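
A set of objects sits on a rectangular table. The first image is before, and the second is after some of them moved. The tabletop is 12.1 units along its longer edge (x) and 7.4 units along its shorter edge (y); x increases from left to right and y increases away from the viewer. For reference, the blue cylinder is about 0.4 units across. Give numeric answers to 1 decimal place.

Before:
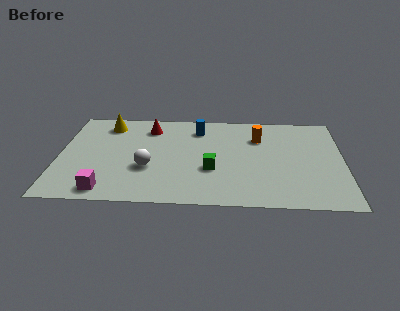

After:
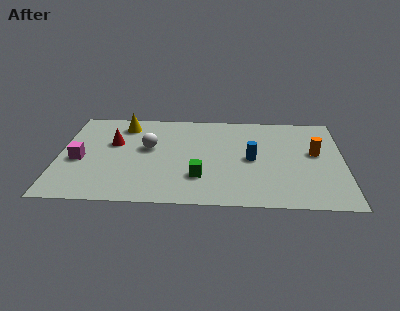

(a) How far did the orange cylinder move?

2.6

The orange cylinder was near (8.5, 5.3) before and (10.9, 4.2) after, so it travelled √(2.4² + 1.1²) ≈ 2.6 units.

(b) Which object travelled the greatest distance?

the blue cylinder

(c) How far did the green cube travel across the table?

0.8

The green cube moved from about (6.5, 2.7) to (6.0, 2.1), a distance of √(0.5² + 0.6²) ≈ 0.8.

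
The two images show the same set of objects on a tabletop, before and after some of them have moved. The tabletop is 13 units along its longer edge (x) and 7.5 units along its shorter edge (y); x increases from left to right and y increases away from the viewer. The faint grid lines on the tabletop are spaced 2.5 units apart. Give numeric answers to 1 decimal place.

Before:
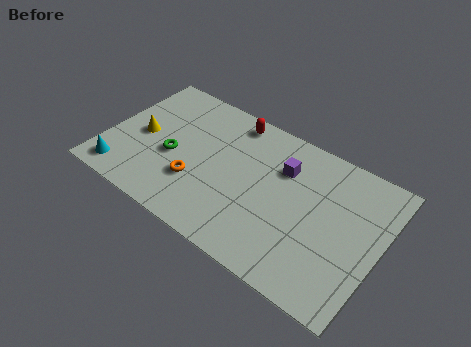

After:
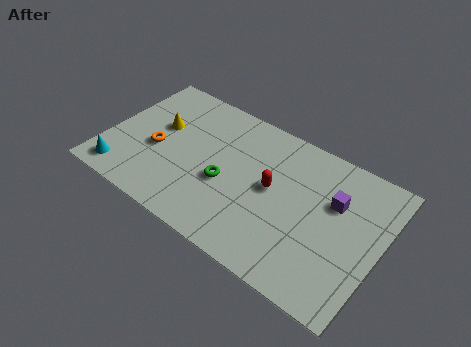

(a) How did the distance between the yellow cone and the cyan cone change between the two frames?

+1.1

The distance was about 2.5 in the first image and 3.6 in the second, so they moved 1.1 units further apart.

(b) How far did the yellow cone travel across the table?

1.1

From (1.6, 3.6) to (2.3, 4.5), the yellow cone covered √(0.7² + 0.9²) ≈ 1.1 units.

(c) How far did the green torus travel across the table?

2.6

The green torus was near (3.2, 3.2) before and (5.8, 3.1) after, so it travelled √(2.6² + 0.1²) ≈ 2.6 units.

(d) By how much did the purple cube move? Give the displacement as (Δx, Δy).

(2.5, -0.4)

The purple cube was at about (8.2, 5.3) and moved to about (10.7, 4.9).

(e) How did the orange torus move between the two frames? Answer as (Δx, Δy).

(-2.1, 0.8)

The orange torus started near (4.5, 2.4) and ended near (2.4, 3.2).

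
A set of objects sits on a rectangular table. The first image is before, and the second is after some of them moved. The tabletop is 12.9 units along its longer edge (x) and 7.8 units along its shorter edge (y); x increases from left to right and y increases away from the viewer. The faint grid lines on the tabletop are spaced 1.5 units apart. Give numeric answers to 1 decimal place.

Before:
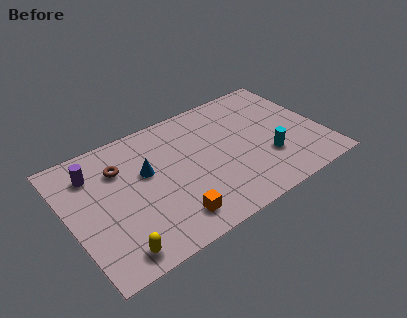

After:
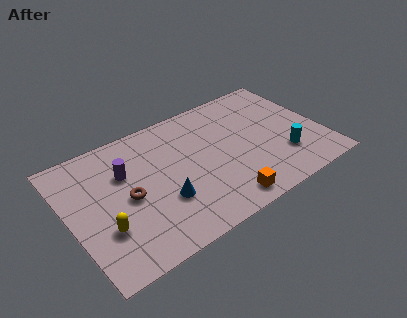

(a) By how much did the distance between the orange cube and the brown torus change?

+0.6

Before: roughly 4.6 units apart; after: 5.2. That's 0.6 units further apart.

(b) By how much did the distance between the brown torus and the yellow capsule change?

-2.9

The distance was about 4.7 in the first image and 1.8 in the second, so they moved 2.9 units closer together.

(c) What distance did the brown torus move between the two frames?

1.9

The brown torus moved from about (2.8, 5.6) to (2.9, 3.7), a distance of √(0.1² + 1.9²) ≈ 1.9.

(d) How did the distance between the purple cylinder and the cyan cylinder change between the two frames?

-0.8

They were about 9.1 units apart before and 8.3 after — 0.8 units closer together.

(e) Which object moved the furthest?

the orange cube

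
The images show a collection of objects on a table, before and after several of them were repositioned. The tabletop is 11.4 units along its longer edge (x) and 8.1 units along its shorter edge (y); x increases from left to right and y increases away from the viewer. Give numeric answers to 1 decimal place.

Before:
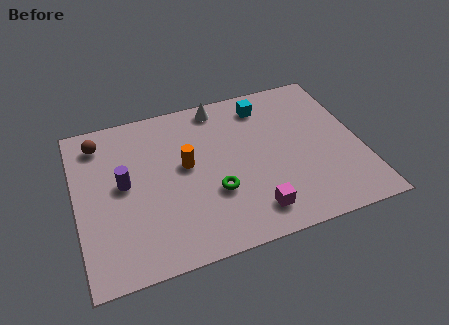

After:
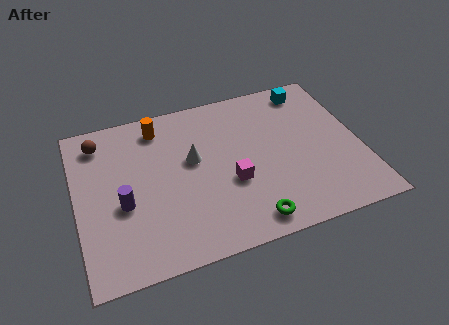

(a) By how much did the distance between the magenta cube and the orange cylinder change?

+0.6

The distance was about 3.9 in the first image and 4.5 in the second, so they moved 0.6 units further apart.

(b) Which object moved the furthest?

the white cone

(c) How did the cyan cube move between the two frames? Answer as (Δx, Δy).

(1.9, 0.3)

From the two frames, the cyan cube sits at roughly (7.8, 6.7) before and (9.7, 7.0) after.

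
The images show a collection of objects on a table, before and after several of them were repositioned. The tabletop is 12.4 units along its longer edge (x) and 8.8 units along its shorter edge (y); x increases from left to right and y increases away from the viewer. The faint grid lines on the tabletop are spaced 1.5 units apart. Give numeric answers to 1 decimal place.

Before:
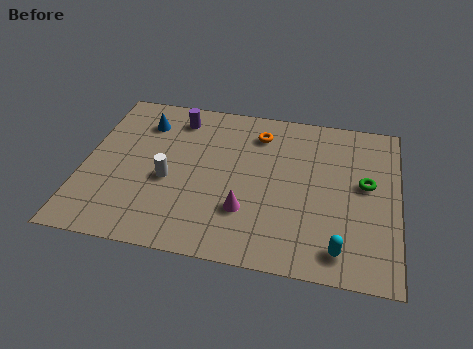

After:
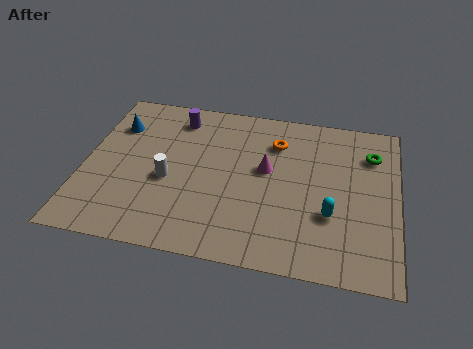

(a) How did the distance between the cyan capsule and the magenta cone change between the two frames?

-0.6

Before: roughly 3.9 units apart; after: 3.3. That's 0.6 units closer together.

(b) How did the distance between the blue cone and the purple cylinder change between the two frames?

+1.2

They were about 1.4 units apart before and 2.6 after — 1.2 units further apart.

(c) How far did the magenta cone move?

2.5

The magenta cone moved from about (6.5, 2.6) to (7.2, 5.0), a distance of √(0.7² + 2.4²) ≈ 2.5.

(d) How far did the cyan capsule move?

1.7

The cyan capsule was near (10.2, 1.3) before and (9.8, 3.0) after, so it travelled √(0.4² + 1.7²) ≈ 1.7 units.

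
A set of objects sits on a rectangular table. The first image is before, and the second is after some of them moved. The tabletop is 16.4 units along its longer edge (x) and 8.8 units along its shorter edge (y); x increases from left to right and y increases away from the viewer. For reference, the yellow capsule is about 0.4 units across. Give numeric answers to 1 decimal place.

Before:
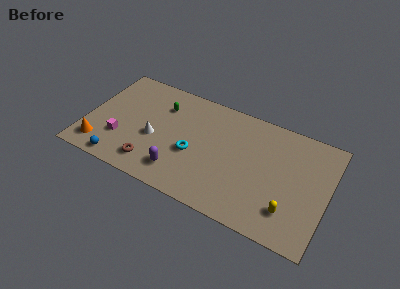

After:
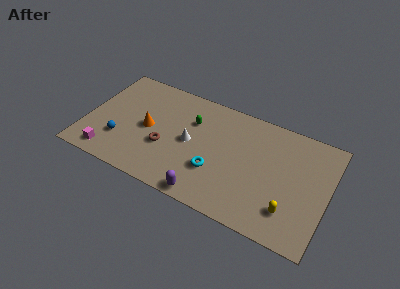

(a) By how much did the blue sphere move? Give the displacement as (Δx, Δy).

(-0.2, 1.7)

The blue sphere started near (2.7, 0.9) and ended near (2.5, 2.6).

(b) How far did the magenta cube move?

1.6

The magenta cube moved from about (2.5, 2.7) to (1.9, 1.2), a distance of √(0.6² + 1.5²) ≈ 1.6.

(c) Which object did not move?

the yellow capsule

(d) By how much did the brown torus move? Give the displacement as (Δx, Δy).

(0.7, 1.7)

From the two frames, the brown torus sits at roughly (4.8, 1.6) before and (5.5, 3.3) after.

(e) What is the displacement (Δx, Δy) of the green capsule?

(2.1, -0.4)

The green capsule was at about (4.9, 6.5) and moved to about (7.0, 6.1).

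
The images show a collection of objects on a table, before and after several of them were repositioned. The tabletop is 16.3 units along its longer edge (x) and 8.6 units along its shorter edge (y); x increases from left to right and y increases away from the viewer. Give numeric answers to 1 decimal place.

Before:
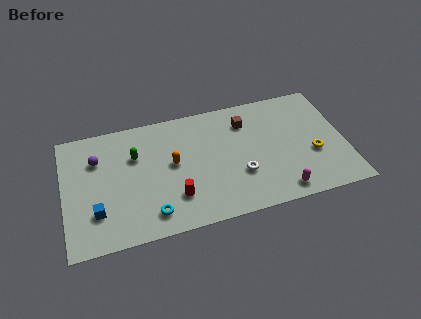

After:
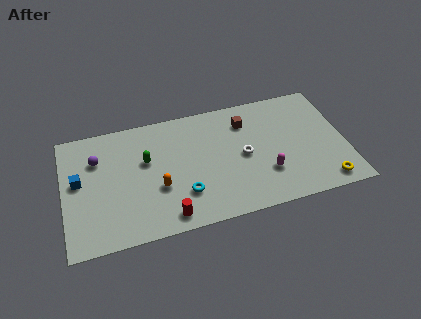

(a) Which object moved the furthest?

the blue cube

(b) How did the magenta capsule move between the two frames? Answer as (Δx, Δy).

(-0.7, 1.5)

The magenta capsule was at about (12.3, 1.1) and moved to about (11.6, 2.6).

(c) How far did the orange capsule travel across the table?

1.7

The orange capsule moved from about (6.3, 4.7) to (5.4, 3.2), a distance of √(0.9² + 1.5²) ≈ 1.7.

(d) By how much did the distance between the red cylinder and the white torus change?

+1.7

They were about 3.8 units apart before and 5.5 after — 1.7 units further apart.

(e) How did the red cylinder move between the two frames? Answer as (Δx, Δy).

(-0.5, -1.2)

The red cylinder was at about (6.3, 2.3) and moved to about (5.8, 1.1).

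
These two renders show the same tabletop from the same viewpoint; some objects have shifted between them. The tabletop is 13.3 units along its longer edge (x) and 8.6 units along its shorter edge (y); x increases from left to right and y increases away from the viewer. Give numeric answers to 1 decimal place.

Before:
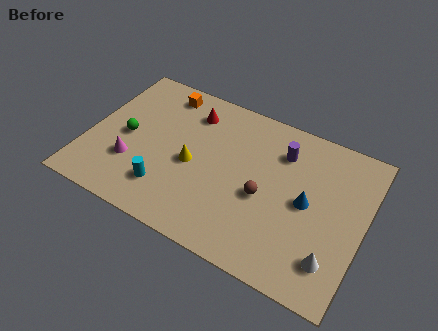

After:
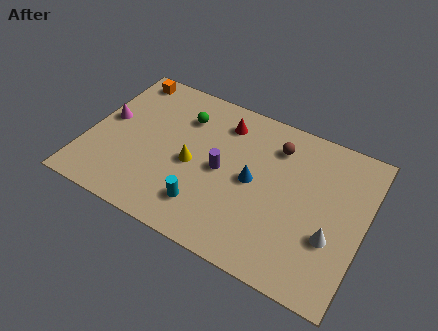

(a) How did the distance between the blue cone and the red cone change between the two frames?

-3.3

Before: roughly 6.5 units apart; after: 3.2. That's 3.3 units closer together.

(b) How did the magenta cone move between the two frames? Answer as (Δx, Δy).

(-1.5, 2.0)

The magenta cone started near (2.3, 2.7) and ended near (0.8, 4.7).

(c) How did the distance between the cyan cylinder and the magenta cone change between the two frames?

+4.0

They were about 1.9 units apart before and 5.9 after — 4.0 units further apart.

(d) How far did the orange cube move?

1.9

From (3.1, 7.4) to (1.2, 7.6), the orange cube covered √(1.9² + 0.2²) ≈ 1.9 units.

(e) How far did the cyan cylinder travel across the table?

1.9

The cyan cylinder moved from about (4.1, 2.0) to (6.0, 1.9), a distance of √(1.9² + 0.1²) ≈ 1.9.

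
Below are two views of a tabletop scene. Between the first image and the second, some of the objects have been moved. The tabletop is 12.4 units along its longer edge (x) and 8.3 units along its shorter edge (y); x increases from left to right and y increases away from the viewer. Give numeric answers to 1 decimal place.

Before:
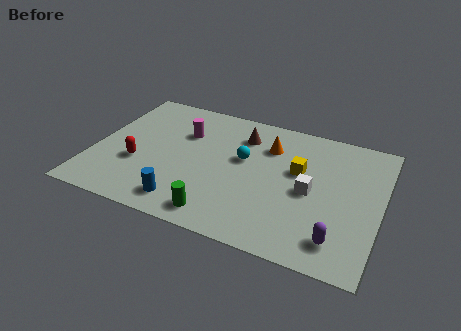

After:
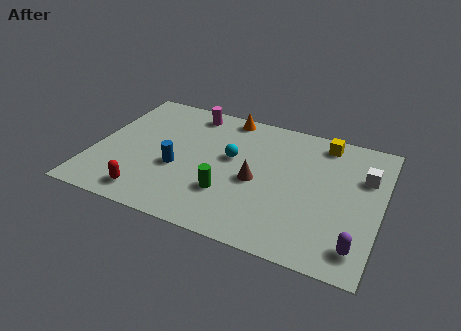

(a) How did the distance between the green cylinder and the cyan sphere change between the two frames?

-1.5

The distance was about 3.8 in the first image and 2.3 in the second, so they moved 1.5 units closer together.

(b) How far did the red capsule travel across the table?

1.9

From (2.0, 3.0) to (2.7, 1.2), the red capsule covered √(0.7² + 1.8²) ≈ 1.9 units.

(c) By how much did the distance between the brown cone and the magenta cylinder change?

+2.2

They were about 2.6 units apart before and 4.8 after — 2.2 units further apart.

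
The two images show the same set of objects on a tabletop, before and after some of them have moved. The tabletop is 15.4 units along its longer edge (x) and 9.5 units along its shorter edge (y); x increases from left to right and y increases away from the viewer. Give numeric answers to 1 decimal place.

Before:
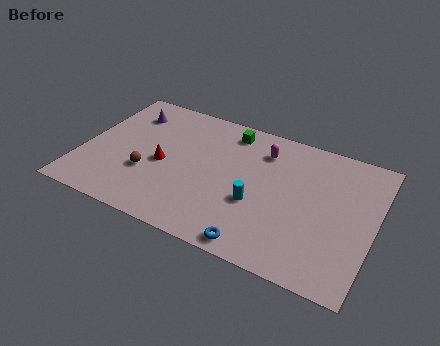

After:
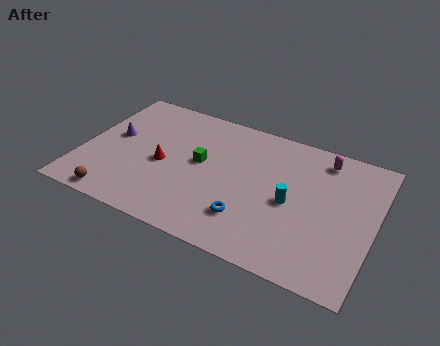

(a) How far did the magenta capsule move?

3.2

From (9.3, 7.4) to (12.4, 8.1), the magenta capsule covered √(3.1² + 0.7²) ≈ 3.2 units.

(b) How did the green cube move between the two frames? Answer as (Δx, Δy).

(-1.2, -2.9)

The green cube was at about (7.4, 8.1) and moved to about (6.2, 5.2).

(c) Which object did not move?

the red cone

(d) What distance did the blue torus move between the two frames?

1.7

The blue torus moved from about (9.8, 0.9) to (9.1, 2.4), a distance of √(0.7² + 1.5²) ≈ 1.7.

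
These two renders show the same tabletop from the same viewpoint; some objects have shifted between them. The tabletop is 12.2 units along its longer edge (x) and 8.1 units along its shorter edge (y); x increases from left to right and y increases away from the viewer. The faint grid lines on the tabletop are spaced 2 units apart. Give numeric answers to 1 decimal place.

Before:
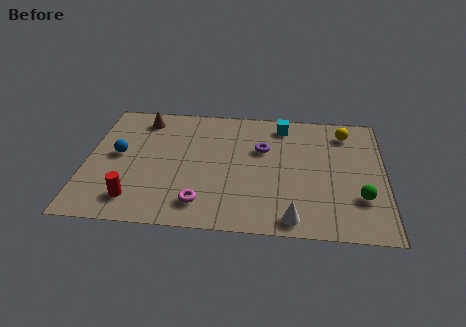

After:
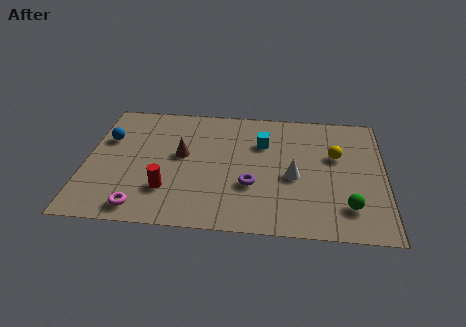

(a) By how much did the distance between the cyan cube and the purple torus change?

+0.9

They were about 1.9 units apart before and 2.8 after — 0.9 units further apart.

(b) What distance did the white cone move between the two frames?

2.6

The white cone was near (8.5, 0.9) before and (8.5, 3.5) after, so it travelled √(0.0² + 2.6²) ≈ 2.6 units.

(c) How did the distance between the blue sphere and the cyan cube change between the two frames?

-0.8

They were about 7.2 units apart before and 6.4 after — 0.8 units closer together.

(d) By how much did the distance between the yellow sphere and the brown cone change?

-2.1

The distance was about 8.4 in the first image and 6.3 in the second, so they moved 2.1 units closer together.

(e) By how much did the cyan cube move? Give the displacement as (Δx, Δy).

(-0.8, -1.3)

From the two frames, the cyan cube sits at roughly (8.0, 6.9) before and (7.2, 5.6) after.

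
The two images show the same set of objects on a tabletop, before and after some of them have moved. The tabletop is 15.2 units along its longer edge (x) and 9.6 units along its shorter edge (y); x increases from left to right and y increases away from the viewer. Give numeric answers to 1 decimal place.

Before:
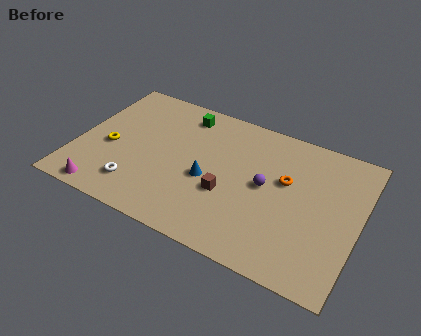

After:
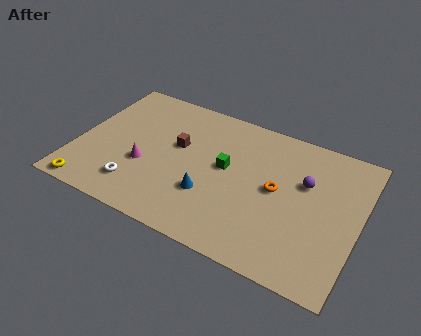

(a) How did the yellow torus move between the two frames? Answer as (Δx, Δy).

(-0.6, -3.3)

The yellow torus started near (1.8, 4.1) and ended near (1.2, 0.8).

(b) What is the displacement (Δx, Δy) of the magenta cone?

(1.8, 2.7)

The magenta cone started near (2.0, 0.9) and ended near (3.8, 3.6).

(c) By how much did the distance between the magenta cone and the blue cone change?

-2.5

They were about 6.1 units apart before and 3.6 after — 2.5 units closer together.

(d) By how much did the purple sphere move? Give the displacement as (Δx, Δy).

(2.0, 1.1)

From the two frames, the purple sphere sits at roughly (10.2, 5.0) before and (12.2, 6.1) after.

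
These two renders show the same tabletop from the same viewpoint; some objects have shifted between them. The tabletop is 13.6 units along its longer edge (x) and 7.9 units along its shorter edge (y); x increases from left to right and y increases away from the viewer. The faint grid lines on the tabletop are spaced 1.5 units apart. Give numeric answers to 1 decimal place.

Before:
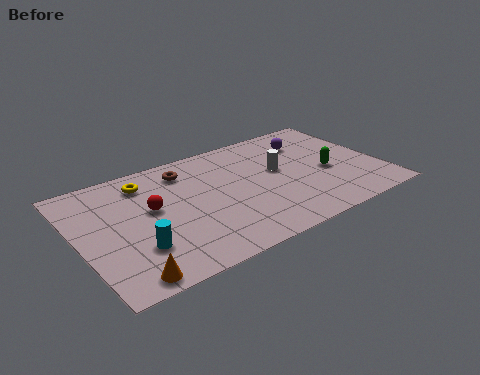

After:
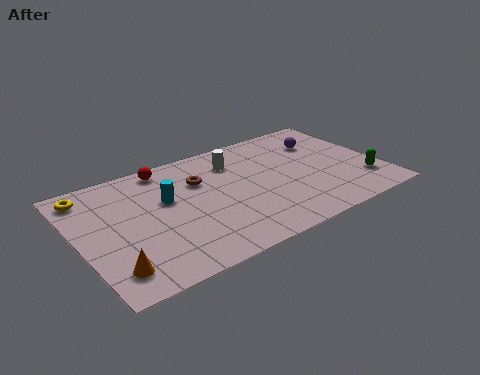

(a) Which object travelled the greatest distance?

the cyan cylinder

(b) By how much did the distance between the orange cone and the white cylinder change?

-0.7

They were about 8.4 units apart before and 7.7 after — 0.7 units closer together.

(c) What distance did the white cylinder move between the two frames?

2.3

The white cylinder moved from about (9.1, 4.5) to (7.3, 6.0), a distance of √(1.8² + 1.5²) ≈ 2.3.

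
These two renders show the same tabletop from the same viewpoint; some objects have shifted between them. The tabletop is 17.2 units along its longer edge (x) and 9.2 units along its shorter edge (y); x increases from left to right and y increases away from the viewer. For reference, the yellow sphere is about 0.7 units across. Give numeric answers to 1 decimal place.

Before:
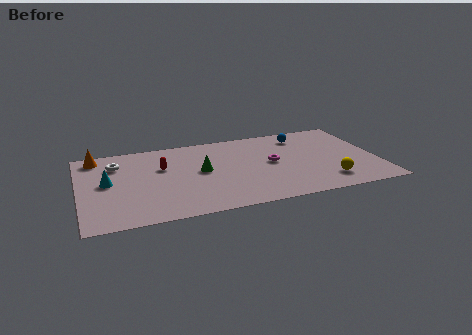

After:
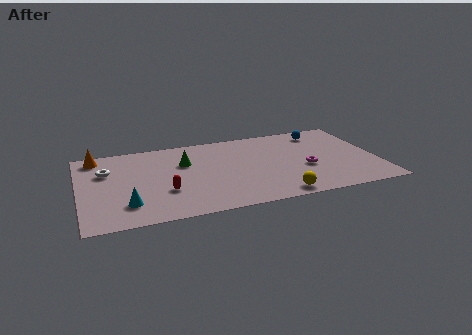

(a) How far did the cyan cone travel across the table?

2.9

The cyan cone moved from about (1.6, 4.9) to (2.6, 2.2), a distance of √(1.0² + 2.7²) ≈ 2.9.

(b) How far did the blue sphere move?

1.2

From (13.1, 7.5) to (14.3, 7.7), the blue sphere covered √(1.2² + 0.2²) ≈ 1.2 units.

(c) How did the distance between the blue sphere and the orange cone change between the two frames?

+1.2

Before: roughly 12.0 units apart; after: 13.2. That's 1.2 units further apart.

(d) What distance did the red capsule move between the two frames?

2.8

The red capsule was near (4.8, 5.9) before and (4.8, 3.1) after, so it travelled √(0.0² + 2.8²) ≈ 2.8 units.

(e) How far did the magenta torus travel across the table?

2.2

The magenta torus was near (11.1, 4.8) before and (13.0, 3.7) after, so it travelled √(1.9² + 1.1²) ≈ 2.2 units.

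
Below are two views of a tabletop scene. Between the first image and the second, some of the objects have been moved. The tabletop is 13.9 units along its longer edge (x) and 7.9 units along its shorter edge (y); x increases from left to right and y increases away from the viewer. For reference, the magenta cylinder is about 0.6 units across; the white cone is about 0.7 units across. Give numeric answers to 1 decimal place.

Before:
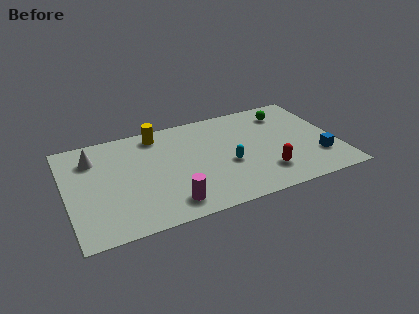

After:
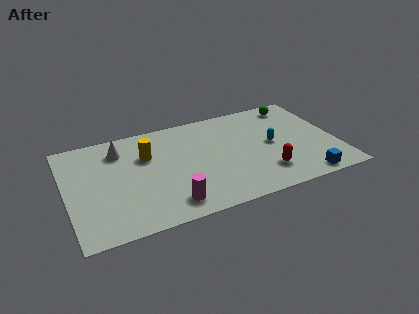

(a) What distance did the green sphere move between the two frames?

0.8

The green sphere moved from about (11.6, 6.3) to (12.2, 6.8), a distance of √(0.6² + 0.5²) ≈ 0.8.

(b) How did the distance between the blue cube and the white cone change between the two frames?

-1.4

Before: roughly 11.9 units apart; after: 10.5. That's 1.4 units closer together.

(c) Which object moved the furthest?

the cyan capsule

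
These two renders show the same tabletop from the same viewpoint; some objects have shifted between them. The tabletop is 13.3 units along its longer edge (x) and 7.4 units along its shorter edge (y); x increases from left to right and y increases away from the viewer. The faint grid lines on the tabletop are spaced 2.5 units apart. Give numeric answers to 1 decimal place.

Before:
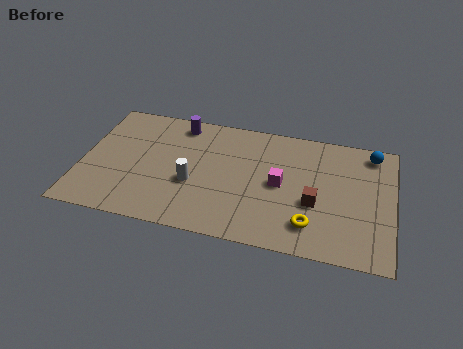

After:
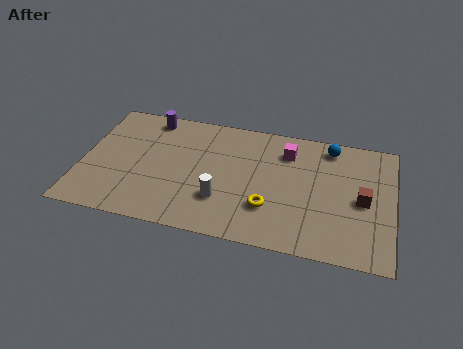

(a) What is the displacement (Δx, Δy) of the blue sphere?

(-1.8, 0.0)

The blue sphere started near (12.3, 6.4) and ended near (10.5, 6.4).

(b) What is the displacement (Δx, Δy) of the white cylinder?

(1.3, -0.7)

The white cylinder was at about (4.8, 2.9) and moved to about (6.1, 2.2).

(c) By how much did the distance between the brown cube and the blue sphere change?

-0.9

Before: roughly 4.2 units apart; after: 3.3. That's 0.9 units closer together.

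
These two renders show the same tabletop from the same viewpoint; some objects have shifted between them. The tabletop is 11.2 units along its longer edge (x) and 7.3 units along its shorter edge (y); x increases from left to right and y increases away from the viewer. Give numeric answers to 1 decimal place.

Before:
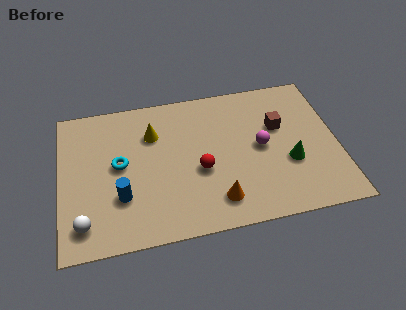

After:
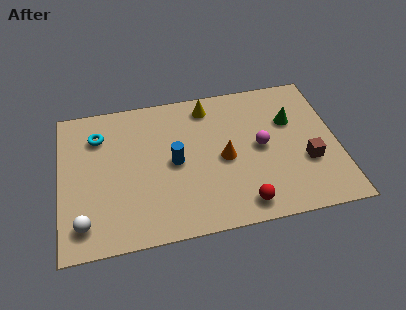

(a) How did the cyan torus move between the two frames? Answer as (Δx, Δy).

(-0.8, 1.6)

The cyan torus started near (2.4, 3.9) and ended near (1.6, 5.5).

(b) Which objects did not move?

the white sphere and the magenta sphere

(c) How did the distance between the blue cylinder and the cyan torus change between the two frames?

+2.0

The distance was about 1.6 in the first image and 3.6 in the second, so they moved 2.0 units further apart.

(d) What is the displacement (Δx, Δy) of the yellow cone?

(2.3, 1.0)

The yellow cone started near (3.8, 5.2) and ended near (6.1, 6.2).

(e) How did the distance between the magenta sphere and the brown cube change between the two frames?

+0.9

They were about 1.2 units apart before and 2.1 after — 0.9 units further apart.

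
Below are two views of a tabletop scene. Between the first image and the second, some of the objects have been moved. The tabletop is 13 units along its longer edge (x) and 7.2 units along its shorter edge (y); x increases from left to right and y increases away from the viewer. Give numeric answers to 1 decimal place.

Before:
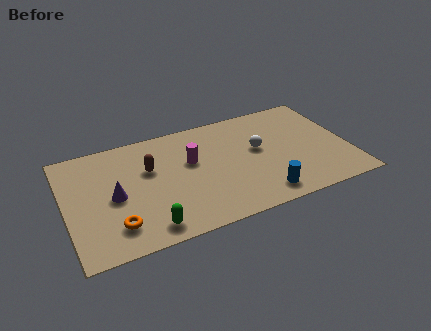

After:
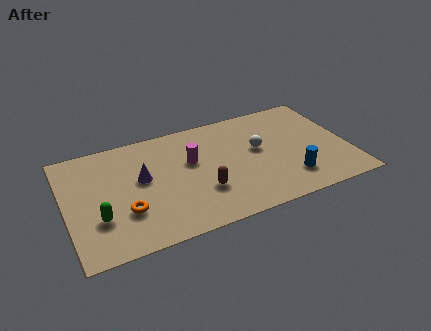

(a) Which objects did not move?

the magenta cylinder and the white sphere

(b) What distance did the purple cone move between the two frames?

1.5

From (2.2, 3.4) to (3.5, 4.1), the purple cone covered √(1.3² + 0.7²) ≈ 1.5 units.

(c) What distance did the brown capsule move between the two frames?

3.2

The brown capsule was near (3.9, 4.6) before and (6.1, 2.3) after, so it travelled √(2.2² + 2.3²) ≈ 3.2 units.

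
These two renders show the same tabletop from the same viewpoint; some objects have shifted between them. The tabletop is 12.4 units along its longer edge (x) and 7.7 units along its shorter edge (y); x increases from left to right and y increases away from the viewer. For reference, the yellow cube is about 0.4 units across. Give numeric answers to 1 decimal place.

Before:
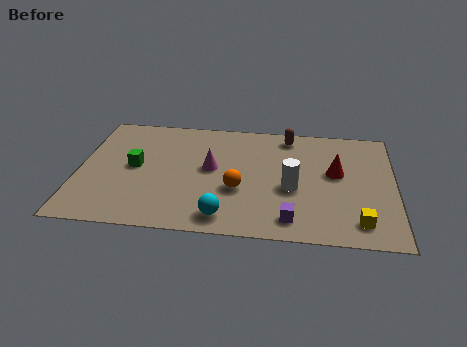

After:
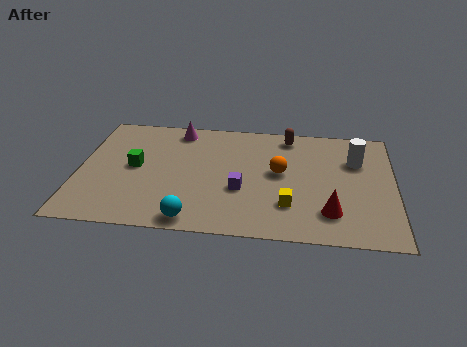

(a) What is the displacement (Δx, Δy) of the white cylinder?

(2.5, 2.1)

From the two frames, the white cylinder sits at roughly (8.4, 3.2) before and (10.9, 5.3) after.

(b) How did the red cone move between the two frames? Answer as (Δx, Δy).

(-0.2, -2.6)

From the two frames, the red cone sits at roughly (10.1, 4.4) before and (9.9, 1.8) after.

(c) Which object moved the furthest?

the white cylinder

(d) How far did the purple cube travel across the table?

2.6

The purple cube was near (8.4, 1.2) before and (6.4, 2.9) after, so it travelled √(2.0² + 1.7²) ≈ 2.6 units.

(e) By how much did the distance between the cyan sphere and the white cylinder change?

+4.4

Before: roughly 3.3 units apart; after: 7.7. That's 4.4 units further apart.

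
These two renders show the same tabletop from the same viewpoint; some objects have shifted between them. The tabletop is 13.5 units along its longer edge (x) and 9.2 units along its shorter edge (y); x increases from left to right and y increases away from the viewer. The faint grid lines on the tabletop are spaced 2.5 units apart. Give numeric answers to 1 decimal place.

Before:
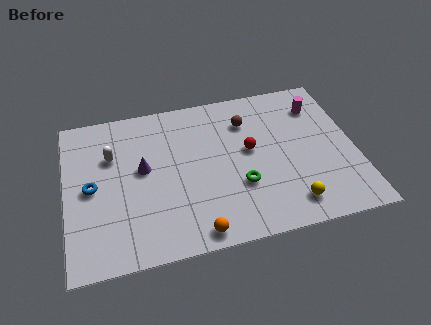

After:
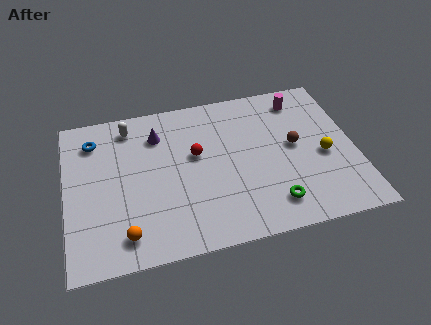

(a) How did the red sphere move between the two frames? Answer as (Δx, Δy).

(-2.5, 0.3)

The red sphere started near (8.6, 5.1) and ended near (6.1, 5.4).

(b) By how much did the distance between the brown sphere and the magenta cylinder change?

-0.6

They were about 3.4 units apart before and 2.8 after — 0.6 units closer together.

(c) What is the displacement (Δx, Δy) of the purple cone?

(0.8, 1.9)

The purple cone was at about (3.6, 5.1) and moved to about (4.4, 7.0).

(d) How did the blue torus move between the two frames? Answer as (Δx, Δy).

(0.2, 2.8)

From the two frames, the blue torus sits at roughly (1.2, 4.5) before and (1.4, 7.3) after.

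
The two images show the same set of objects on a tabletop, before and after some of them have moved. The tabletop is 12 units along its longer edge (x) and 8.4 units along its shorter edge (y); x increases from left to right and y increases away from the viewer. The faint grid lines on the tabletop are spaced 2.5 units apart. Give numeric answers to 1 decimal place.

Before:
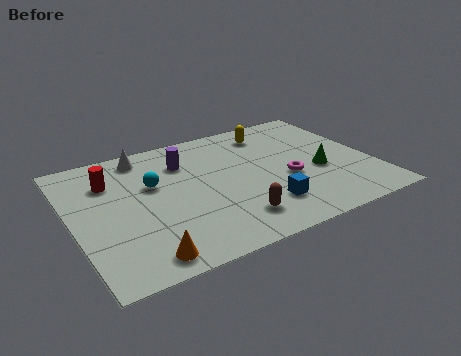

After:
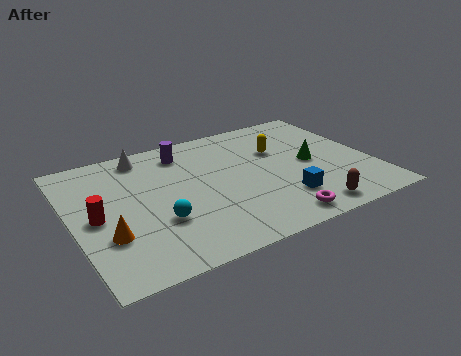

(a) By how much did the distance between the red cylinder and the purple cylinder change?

+1.9

The distance was about 3.0 in the first image and 4.9 in the second, so they moved 1.9 units further apart.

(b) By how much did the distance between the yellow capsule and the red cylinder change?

+1.0

Before: roughly 6.7 units apart; after: 7.7. That's 1.0 units further apart.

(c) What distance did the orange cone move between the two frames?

2.0

The orange cone moved from about (2.3, 1.0) to (1.2, 2.7), a distance of √(1.1² + 1.7²) ≈ 2.0.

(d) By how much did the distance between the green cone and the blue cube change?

-0.4

They were about 2.9 units apart before and 2.5 after — 0.4 units closer together.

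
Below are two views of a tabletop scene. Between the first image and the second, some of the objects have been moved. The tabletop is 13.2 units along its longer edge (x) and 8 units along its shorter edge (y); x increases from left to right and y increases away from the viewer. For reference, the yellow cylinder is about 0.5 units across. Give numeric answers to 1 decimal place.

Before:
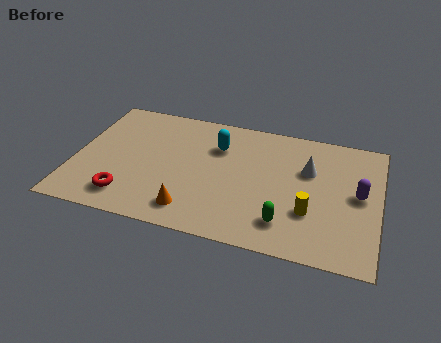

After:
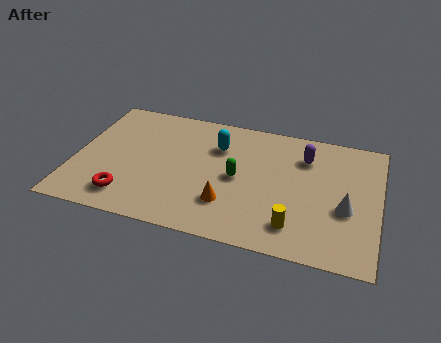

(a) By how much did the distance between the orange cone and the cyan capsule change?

-0.8

Before: roughly 4.4 units apart; after: 3.6. That's 0.8 units closer together.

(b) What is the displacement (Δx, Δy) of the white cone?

(1.7, -2.0)

From the two frames, the white cone sits at roughly (10.1, 5.2) before and (11.8, 3.2) after.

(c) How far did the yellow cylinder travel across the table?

1.2

The yellow cylinder was near (10.3, 2.6) before and (9.7, 1.6) after, so it travelled √(0.6² + 1.0²) ≈ 1.2 units.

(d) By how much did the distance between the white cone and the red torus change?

+1.0

They were about 8.5 units apart before and 9.5 after — 1.0 units further apart.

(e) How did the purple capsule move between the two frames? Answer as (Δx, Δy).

(-2.4, 1.8)

The purple capsule started near (12.3, 4.2) and ended near (9.9, 6.0).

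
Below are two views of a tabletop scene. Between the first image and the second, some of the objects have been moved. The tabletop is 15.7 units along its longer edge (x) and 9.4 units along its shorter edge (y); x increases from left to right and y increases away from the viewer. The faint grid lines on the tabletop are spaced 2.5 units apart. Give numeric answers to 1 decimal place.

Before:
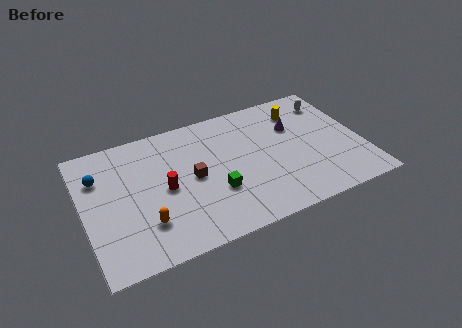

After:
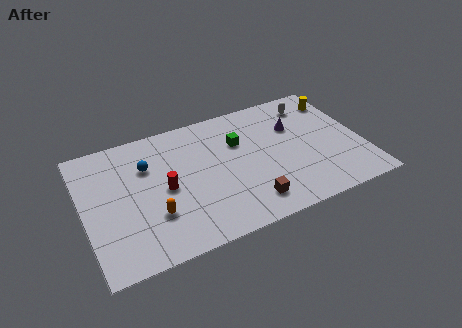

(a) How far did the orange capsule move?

0.6

The orange capsule was near (3.2, 2.5) before and (3.7, 2.9) after, so it travelled √(0.5² + 0.4²) ≈ 0.6 units.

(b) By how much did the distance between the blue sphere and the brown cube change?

+1.6

Before: roughly 5.5 units apart; after: 7.1. That's 1.6 units further apart.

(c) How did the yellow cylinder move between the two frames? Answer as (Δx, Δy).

(2.2, 0.1)

The yellow cylinder started near (12.6, 7.4) and ended near (14.8, 7.5).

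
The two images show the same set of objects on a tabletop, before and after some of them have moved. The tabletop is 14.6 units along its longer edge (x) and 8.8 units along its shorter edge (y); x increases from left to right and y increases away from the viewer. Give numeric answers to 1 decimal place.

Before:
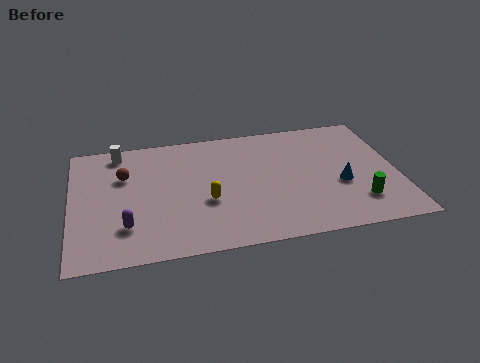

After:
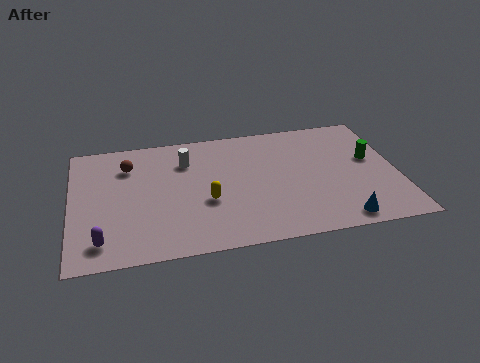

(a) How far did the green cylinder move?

3.1

From (12.7, 2.1) to (13.5, 5.1), the green cylinder covered √(0.8² + 3.0²) ≈ 3.1 units.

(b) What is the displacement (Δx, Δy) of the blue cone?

(-0.2, -2.5)

The blue cone started near (12.0, 3.5) and ended near (11.8, 1.0).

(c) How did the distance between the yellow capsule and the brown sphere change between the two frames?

+0.3

The distance was about 4.4 in the first image and 4.7 in the second, so they moved 0.3 units further apart.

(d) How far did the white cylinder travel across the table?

3.2

From (2.2, 7.7) to (5.2, 6.5), the white cylinder covered √(3.0² + 1.2²) ≈ 3.2 units.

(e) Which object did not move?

the yellow capsule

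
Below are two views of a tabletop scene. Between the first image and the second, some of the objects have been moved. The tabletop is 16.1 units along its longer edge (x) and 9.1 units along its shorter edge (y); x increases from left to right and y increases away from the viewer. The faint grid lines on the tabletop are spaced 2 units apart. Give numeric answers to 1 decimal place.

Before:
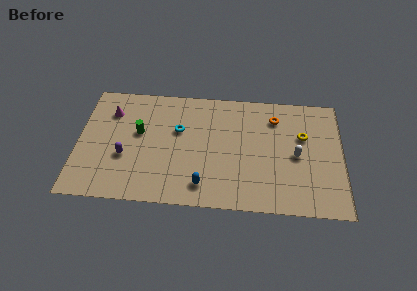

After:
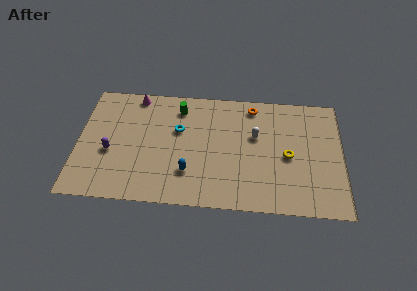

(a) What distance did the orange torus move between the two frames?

1.6

From (12.0, 7.1) to (10.6, 7.9), the orange torus covered √(1.4² + 0.8²) ≈ 1.6 units.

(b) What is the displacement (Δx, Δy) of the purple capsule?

(-0.9, 0.3)

The purple capsule was at about (2.9, 3.4) and moved to about (2.0, 3.7).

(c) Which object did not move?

the cyan torus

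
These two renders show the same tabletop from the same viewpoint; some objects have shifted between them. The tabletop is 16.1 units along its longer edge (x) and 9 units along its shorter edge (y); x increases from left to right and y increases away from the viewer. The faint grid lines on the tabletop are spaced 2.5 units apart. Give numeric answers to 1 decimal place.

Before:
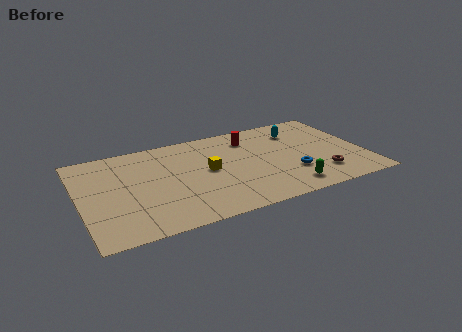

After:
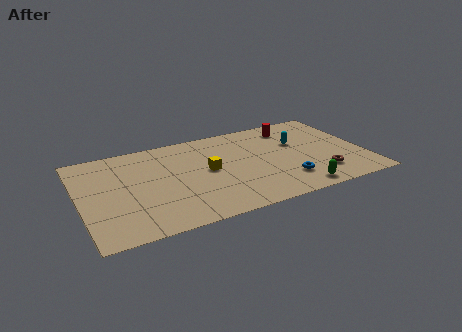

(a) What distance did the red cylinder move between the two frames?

2.5

The red cylinder moved from about (9.9, 7.1) to (12.4, 7.4), a distance of √(2.5² + 0.3²) ≈ 2.5.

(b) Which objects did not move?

the yellow cube and the brown torus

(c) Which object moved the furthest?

the red cylinder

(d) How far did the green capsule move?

0.6

The green capsule was near (11.4, 1.4) before and (11.9, 1.0) after, so it travelled √(0.5² + 0.4²) ≈ 0.6 units.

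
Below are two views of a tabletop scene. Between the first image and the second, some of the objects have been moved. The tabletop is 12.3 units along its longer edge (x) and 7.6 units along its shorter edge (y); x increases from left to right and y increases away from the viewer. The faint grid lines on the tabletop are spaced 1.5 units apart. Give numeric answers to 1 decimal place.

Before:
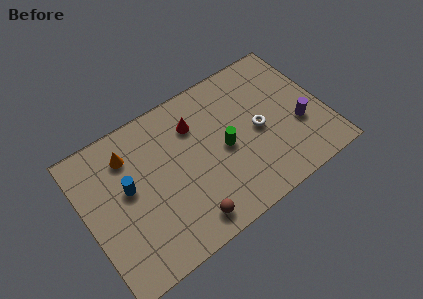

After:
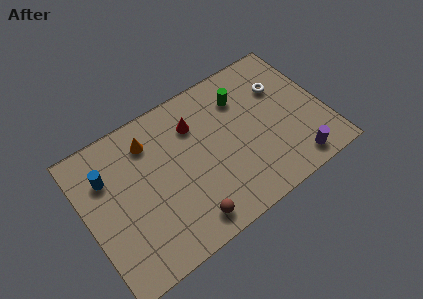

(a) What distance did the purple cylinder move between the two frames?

1.9

The purple cylinder was near (10.9, 2.8) before and (10.3, 1.0) after, so it travelled √(0.6² + 1.8²) ≈ 1.9 units.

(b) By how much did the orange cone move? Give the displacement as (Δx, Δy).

(1.1, 0.1)

The orange cone started near (2.5, 5.9) and ended near (3.6, 6.0).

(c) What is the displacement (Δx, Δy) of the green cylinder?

(1.3, 2.1)

The green cylinder was at about (7.1, 3.6) and moved to about (8.4, 5.7).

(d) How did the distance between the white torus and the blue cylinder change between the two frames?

+2.4

They were about 6.7 units apart before and 9.1 after — 2.4 units further apart.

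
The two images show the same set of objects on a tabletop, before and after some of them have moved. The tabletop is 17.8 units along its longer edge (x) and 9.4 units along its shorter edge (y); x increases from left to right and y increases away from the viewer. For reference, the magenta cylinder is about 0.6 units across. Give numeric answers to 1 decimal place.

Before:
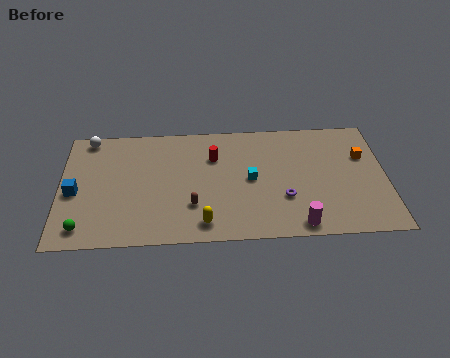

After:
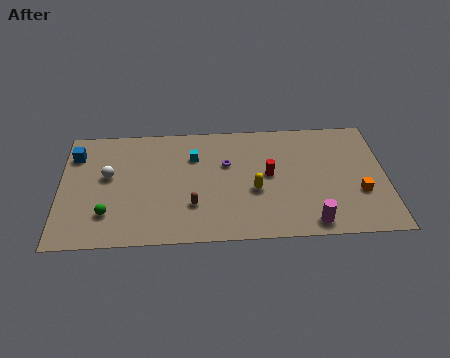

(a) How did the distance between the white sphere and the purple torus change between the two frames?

-5.5

Before: roughly 12.0 units apart; after: 6.5. That's 5.5 units closer together.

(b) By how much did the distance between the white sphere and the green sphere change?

-4.1

The distance was about 7.1 in the first image and 3.0 in the second, so they moved 4.1 units closer together.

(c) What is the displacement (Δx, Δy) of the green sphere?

(1.3, 1.0)

The green sphere was at about (1.3, 1.4) and moved to about (2.6, 2.4).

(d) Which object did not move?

the brown capsule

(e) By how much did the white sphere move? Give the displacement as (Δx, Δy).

(1.1, -3.1)

From the two frames, the white sphere sits at roughly (1.5, 8.5) before and (2.6, 5.4) after.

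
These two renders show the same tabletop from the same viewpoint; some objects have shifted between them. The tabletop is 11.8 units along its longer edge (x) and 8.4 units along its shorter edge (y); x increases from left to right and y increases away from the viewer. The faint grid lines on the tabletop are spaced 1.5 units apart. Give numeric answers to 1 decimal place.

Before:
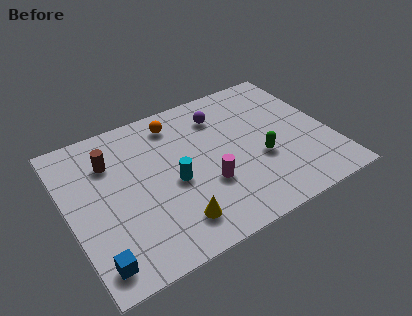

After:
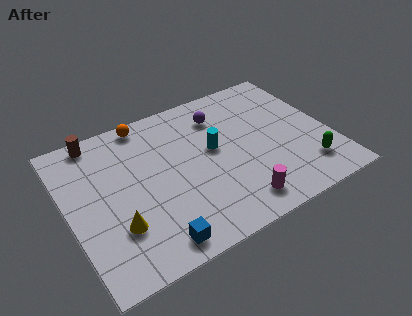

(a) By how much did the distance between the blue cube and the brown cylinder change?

+1.7

The distance was about 5.1 in the first image and 6.8 in the second, so they moved 1.7 units further apart.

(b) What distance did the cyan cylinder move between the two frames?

2.2

From (4.6, 3.7) to (6.6, 4.7), the cyan cylinder covered √(2.0² + 1.0²) ≈ 2.2 units.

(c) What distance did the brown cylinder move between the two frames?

1.6

From (2.1, 6.1) to (1.7, 7.6), the brown cylinder covered √(0.4² + 1.5²) ≈ 1.6 units.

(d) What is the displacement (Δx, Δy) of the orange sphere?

(-1.3, 0.6)

From the two frames, the orange sphere sits at roughly (5.2, 7.0) before and (3.9, 7.6) after.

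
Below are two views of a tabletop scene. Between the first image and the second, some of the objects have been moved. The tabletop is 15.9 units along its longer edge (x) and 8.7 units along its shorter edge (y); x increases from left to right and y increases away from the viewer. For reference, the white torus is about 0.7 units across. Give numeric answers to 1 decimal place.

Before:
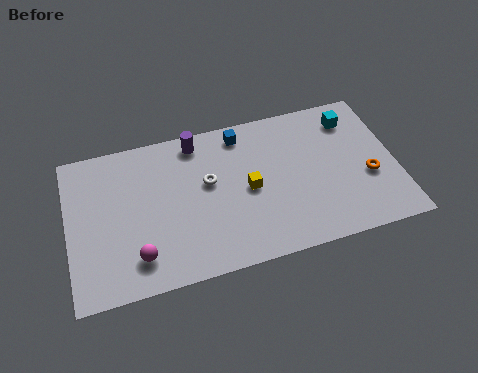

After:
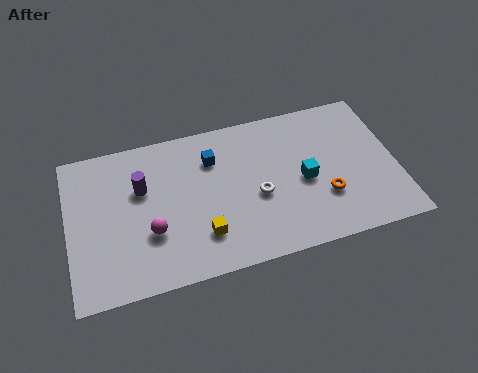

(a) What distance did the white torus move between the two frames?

2.7

The white torus was near (6.8, 5.1) before and (9.1, 3.7) after, so it travelled √(2.3² + 1.4²) ≈ 2.7 units.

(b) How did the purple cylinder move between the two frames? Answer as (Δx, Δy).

(-2.8, -2.0)

The purple cylinder started near (6.4, 7.6) and ended near (3.6, 5.6).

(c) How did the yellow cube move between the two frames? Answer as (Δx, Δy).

(-2.4, -2.0)

The yellow cube started near (8.7, 4.2) and ended near (6.3, 2.2).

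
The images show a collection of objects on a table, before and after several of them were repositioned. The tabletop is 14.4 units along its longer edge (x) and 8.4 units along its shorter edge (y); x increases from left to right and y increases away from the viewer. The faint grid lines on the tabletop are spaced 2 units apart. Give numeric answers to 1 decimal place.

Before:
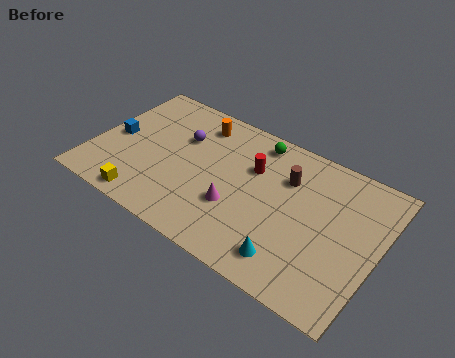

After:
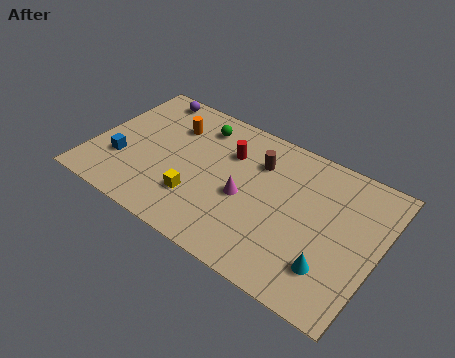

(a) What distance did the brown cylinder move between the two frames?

1.5

From (9.6, 5.9) to (8.1, 6.1), the brown cylinder covered √(1.5² + 0.2²) ≈ 1.5 units.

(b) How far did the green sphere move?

2.9

From (7.8, 7.3) to (4.9, 6.8), the green sphere covered √(2.9² + 0.5²) ≈ 2.9 units.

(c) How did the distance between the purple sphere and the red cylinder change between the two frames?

+1.2

Before: roughly 3.7 units apart; after: 4.9. That's 1.2 units further apart.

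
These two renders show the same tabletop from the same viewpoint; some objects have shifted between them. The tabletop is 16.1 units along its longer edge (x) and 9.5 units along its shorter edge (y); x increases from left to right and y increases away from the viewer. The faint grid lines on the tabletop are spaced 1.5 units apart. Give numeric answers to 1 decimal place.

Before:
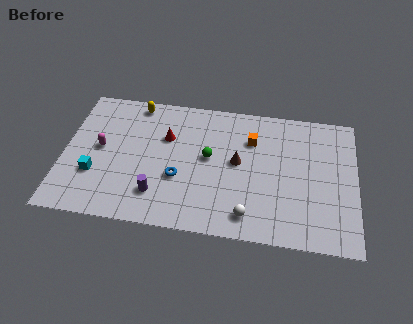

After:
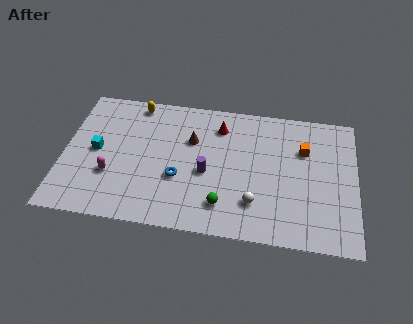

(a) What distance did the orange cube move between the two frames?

2.9

The orange cube moved from about (10.3, 6.8) to (13.2, 6.5), a distance of √(2.9² + 0.3²) ≈ 2.9.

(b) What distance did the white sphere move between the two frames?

0.9

The white sphere moved from about (10.3, 1.5) to (10.6, 2.4), a distance of √(0.3² + 0.9²) ≈ 0.9.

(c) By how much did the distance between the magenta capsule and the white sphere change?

-1.1

They were about 9.0 units apart before and 7.9 after — 1.1 units closer together.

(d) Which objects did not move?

the blue torus and the yellow capsule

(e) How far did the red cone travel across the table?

3.1

The red cone moved from about (5.6, 6.3) to (8.5, 7.5), a distance of √(2.9² + 1.2²) ≈ 3.1.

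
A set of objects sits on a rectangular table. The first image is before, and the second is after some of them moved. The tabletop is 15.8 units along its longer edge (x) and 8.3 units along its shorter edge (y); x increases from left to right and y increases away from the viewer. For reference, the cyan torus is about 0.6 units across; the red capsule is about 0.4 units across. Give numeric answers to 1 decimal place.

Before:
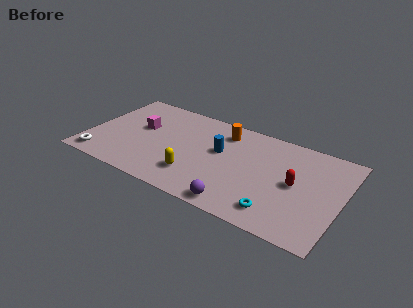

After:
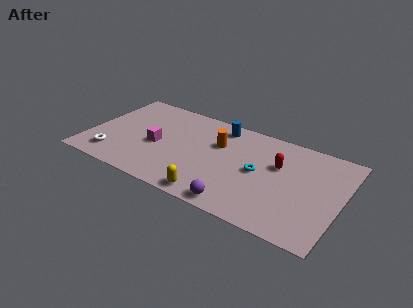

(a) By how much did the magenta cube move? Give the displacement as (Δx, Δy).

(1.2, -1.2)

From the two frames, the magenta cube sits at roughly (3.1, 4.9) before and (4.3, 3.7) after.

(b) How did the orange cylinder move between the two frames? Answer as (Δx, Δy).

(-0.2, -1.2)

The orange cylinder started near (8.2, 6.7) and ended near (8.0, 5.5).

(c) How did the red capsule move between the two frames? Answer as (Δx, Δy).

(-1.2, 1.1)

The red capsule started near (13.0, 4.2) and ended near (11.8, 5.3).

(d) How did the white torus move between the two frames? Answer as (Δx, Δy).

(0.7, 0.5)

The white torus started near (1.1, 1.1) and ended near (1.8, 1.6).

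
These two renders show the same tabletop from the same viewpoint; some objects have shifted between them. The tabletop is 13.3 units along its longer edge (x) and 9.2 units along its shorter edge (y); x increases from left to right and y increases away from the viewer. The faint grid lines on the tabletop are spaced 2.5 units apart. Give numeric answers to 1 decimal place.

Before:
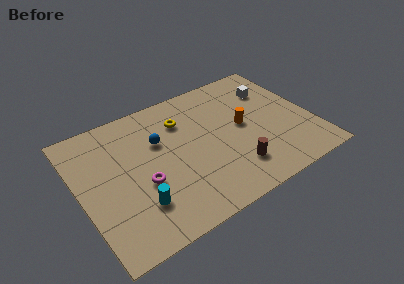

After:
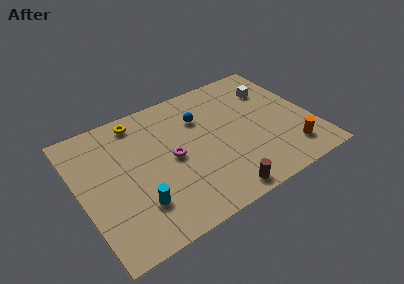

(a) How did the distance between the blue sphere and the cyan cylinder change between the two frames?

+1.9

The distance was about 4.0 in the first image and 5.9 in the second, so they moved 1.9 units further apart.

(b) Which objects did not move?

the white cube and the cyan cylinder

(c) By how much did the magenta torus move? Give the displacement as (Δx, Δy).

(1.8, 0.9)

From the two frames, the magenta torus sits at roughly (3.4, 3.6) before and (5.2, 4.5) after.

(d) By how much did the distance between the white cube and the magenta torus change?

-2.0

The distance was about 8.7 in the first image and 6.7 in the second, so they moved 2.0 units closer together.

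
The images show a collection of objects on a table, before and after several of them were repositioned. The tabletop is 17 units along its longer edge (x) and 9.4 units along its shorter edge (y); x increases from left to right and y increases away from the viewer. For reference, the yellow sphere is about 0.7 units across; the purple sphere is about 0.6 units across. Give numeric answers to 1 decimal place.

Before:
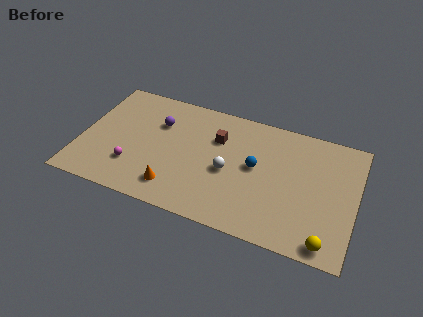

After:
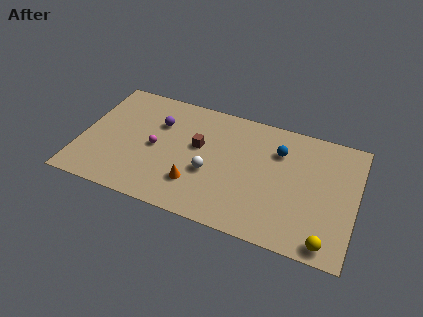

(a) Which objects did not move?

the yellow sphere and the purple sphere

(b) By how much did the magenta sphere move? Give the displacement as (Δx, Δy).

(1.2, 1.9)

The magenta sphere started near (3.4, 2.6) and ended near (4.6, 4.5).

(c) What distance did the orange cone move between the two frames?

1.4

From (6.1, 1.8) to (7.3, 2.5), the orange cone covered √(1.2² + 0.7²) ≈ 1.4 units.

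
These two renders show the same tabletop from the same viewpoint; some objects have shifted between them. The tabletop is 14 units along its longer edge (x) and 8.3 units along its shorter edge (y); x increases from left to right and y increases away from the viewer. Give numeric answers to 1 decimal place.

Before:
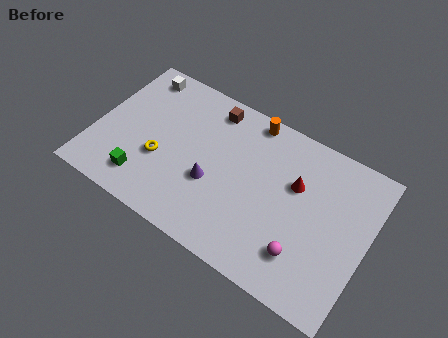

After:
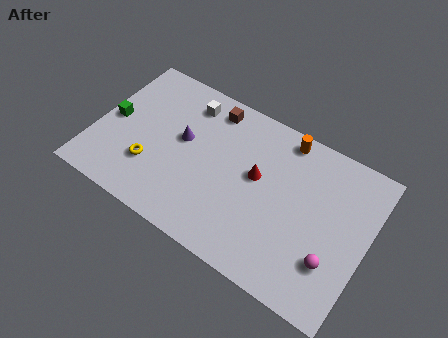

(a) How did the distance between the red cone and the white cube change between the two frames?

-4.3

Before: roughly 8.8 units apart; after: 4.5. That's 4.3 units closer together.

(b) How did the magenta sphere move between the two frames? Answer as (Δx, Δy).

(1.4, 0.4)

The magenta sphere started near (11.1, 2.0) and ended near (12.5, 2.4).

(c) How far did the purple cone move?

2.3

The purple cone was near (6.2, 3.2) before and (4.4, 4.7) after, so it travelled √(1.8² + 1.5²) ≈ 2.3 units.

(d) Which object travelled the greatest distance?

the green cube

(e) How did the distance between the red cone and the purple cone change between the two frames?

-0.6

The distance was about 4.5 in the first image and 3.9 in the second, so they moved 0.6 units closer together.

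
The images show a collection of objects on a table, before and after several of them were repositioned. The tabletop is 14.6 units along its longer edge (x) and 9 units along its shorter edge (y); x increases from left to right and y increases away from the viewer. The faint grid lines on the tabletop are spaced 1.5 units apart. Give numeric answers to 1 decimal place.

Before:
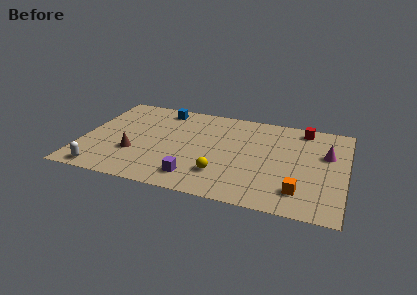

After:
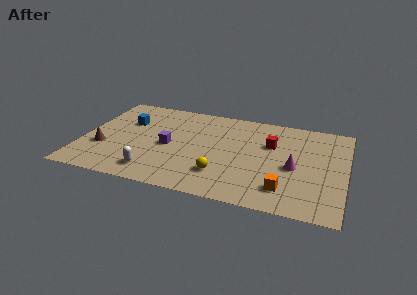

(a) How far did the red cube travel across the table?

2.6

The red cube was near (12.1, 7.9) before and (10.4, 5.9) after, so it travelled √(1.7² + 2.0²) ≈ 2.6 units.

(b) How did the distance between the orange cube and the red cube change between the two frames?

-1.9

They were about 6.0 units apart before and 4.1 after — 1.9 units closer together.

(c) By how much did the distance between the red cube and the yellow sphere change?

-2.6

They were about 7.0 units apart before and 4.4 after — 2.6 units closer together.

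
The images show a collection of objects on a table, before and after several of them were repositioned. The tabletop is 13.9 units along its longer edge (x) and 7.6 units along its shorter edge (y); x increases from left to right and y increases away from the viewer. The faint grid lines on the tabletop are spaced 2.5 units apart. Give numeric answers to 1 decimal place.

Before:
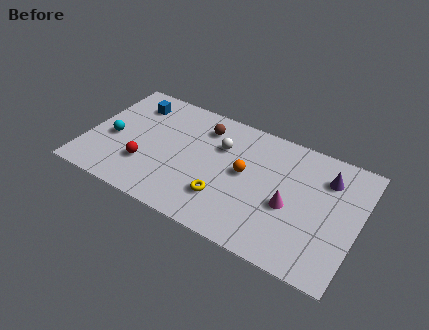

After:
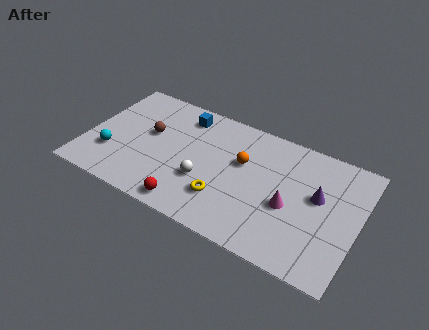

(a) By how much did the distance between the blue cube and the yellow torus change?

-1.6

The distance was about 6.6 in the first image and 5.0 in the second, so they moved 1.6 units closer together.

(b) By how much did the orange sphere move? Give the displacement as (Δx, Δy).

(-0.2, 0.6)

The orange sphere was at about (8.1, 4.1) and moved to about (7.9, 4.7).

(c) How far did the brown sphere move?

3.1

The brown sphere was near (5.7, 6.0) before and (3.1, 4.4) after, so it travelled √(2.6² + 1.6²) ≈ 3.1 units.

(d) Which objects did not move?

the magenta cone and the yellow torus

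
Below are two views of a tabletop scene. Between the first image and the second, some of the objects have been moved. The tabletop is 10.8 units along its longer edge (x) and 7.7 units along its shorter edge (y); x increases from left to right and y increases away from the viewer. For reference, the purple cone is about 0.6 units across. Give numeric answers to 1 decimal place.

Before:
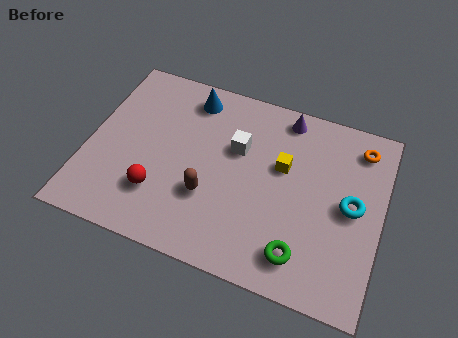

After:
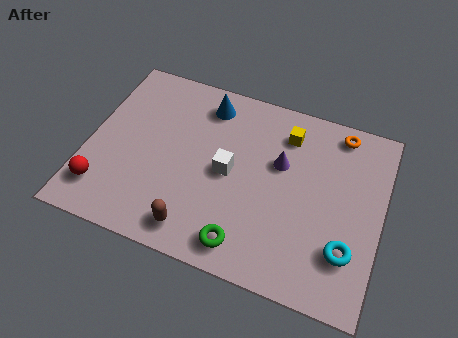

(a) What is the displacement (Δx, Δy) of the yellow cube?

(0.0, 1.4)

The yellow cube was at about (7.1, 4.7) and moved to about (7.1, 6.1).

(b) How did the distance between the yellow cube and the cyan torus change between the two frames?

+2.1

Before: roughly 2.7 units apart; after: 4.8. That's 2.1 units further apart.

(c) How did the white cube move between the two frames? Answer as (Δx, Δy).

(-0.2, -1.1)

The white cube was at about (5.4, 4.9) and moved to about (5.2, 3.8).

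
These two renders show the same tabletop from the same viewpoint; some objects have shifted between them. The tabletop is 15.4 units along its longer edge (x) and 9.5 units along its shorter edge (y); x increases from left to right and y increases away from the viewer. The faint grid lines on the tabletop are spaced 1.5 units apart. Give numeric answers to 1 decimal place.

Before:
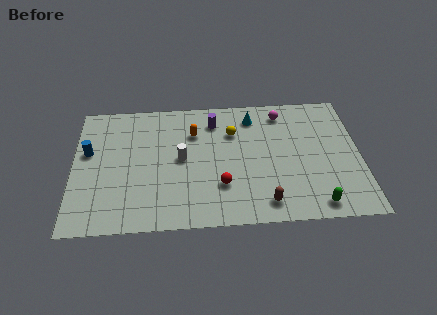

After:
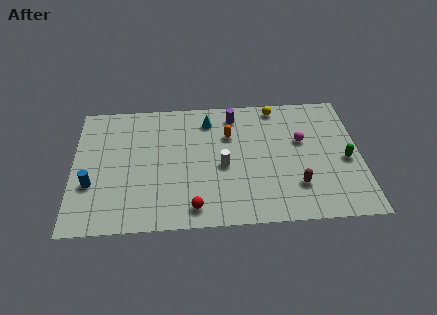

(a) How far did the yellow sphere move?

3.0

The yellow sphere was near (8.6, 6.7) before and (11.0, 8.5) after, so it travelled √(2.4² + 1.8²) ≈ 3.0 units.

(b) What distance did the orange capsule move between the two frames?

1.9

From (6.5, 6.8) to (8.4, 6.5), the orange capsule covered √(1.9² + 0.3²) ≈ 1.9 units.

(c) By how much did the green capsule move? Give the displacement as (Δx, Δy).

(1.7, 3.1)

From the two frames, the green capsule sits at roughly (12.9, 1.1) before and (14.6, 4.2) after.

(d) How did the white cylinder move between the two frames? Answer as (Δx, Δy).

(2.2, -0.7)

The white cylinder was at about (5.8, 4.9) and moved to about (8.0, 4.2).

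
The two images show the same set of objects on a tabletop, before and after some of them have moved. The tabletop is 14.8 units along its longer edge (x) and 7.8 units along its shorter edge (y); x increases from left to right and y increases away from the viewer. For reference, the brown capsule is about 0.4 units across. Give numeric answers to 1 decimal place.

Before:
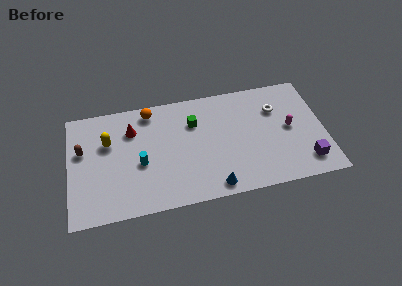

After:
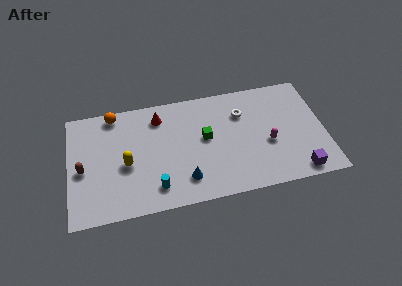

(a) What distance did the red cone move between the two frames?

1.7

The red cone was near (3.7, 5.7) before and (5.3, 6.3) after, so it travelled √(1.6² + 0.6²) ≈ 1.7 units.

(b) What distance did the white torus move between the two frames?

2.0

From (12.1, 5.5) to (10.1, 5.6), the white torus covered √(2.0² + 0.1²) ≈ 2.0 units.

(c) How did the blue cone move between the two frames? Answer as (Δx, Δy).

(-1.6, 0.8)

The blue cone started near (8.2, 0.9) and ended near (6.6, 1.7).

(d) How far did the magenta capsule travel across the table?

1.5

The magenta capsule was near (12.8, 4.0) before and (11.5, 3.2) after, so it travelled √(1.3² + 0.8²) ≈ 1.5 units.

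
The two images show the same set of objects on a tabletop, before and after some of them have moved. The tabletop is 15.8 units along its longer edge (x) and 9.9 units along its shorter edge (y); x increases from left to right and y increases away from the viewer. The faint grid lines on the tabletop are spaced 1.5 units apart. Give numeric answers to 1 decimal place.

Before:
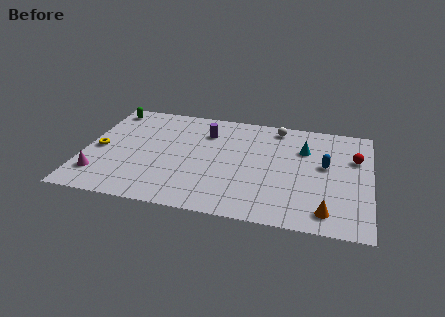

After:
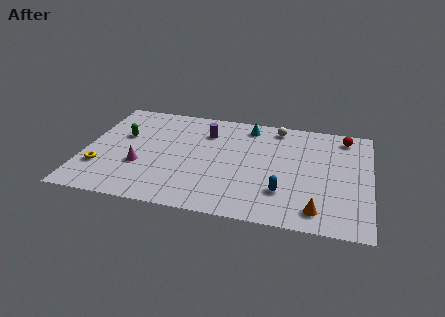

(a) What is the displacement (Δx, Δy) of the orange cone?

(-0.5, 0.0)

The orange cone was at about (13.5, 1.5) and moved to about (13.0, 1.5).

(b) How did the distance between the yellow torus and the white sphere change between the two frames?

+0.6

They were about 10.5 units apart before and 11.1 after — 0.6 units further apart.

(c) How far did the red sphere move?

2.0

The red sphere was near (14.9, 6.6) before and (14.3, 8.5) after, so it travelled √(0.6² + 1.9²) ≈ 2.0 units.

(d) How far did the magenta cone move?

2.6

The magenta cone was near (1.0, 2.2) before and (3.2, 3.5) after, so it travelled √(2.2² + 1.3²) ≈ 2.6 units.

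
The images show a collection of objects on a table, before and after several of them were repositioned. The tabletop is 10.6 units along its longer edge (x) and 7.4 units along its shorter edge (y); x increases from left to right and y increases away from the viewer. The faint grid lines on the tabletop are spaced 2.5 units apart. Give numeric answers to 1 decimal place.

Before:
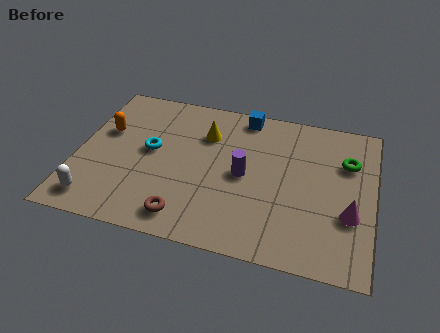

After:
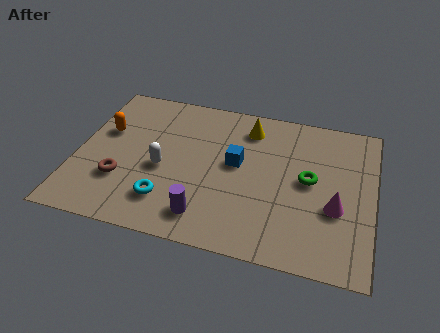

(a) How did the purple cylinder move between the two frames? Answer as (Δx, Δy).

(-1.2, -2.3)

The purple cylinder started near (6.0, 3.6) and ended near (4.8, 1.3).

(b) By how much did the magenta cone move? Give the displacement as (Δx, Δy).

(-0.5, 0.2)

The magenta cone started near (9.8, 2.6) and ended near (9.3, 2.8).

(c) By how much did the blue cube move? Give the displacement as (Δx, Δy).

(-0.1, -2.5)

The blue cube was at about (5.8, 6.6) and moved to about (5.7, 4.1).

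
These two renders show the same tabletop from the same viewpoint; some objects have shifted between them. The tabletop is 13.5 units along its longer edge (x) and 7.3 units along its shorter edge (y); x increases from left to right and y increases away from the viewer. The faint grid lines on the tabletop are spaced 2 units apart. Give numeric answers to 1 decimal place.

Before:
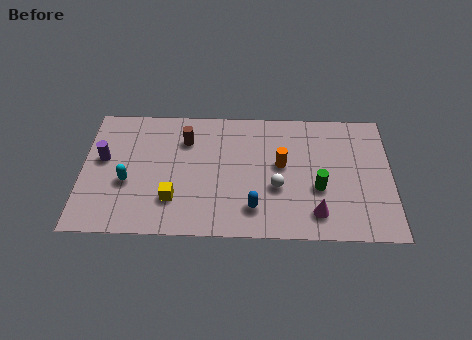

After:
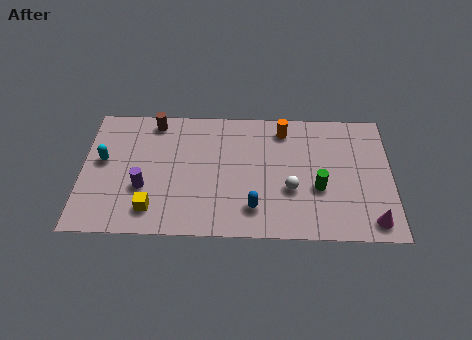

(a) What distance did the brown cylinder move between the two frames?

1.7

From (4.5, 5.4) to (3.1, 6.4), the brown cylinder covered √(1.4² + 1.0²) ≈ 1.7 units.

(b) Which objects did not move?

the blue capsule and the green cylinder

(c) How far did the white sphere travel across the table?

0.6

The white sphere moved from about (8.5, 2.8) to (9.1, 2.7), a distance of √(0.6² + 0.1²) ≈ 0.6.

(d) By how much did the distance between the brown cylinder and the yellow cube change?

+1.6

They were about 3.4 units apart before and 5.0 after — 1.6 units further apart.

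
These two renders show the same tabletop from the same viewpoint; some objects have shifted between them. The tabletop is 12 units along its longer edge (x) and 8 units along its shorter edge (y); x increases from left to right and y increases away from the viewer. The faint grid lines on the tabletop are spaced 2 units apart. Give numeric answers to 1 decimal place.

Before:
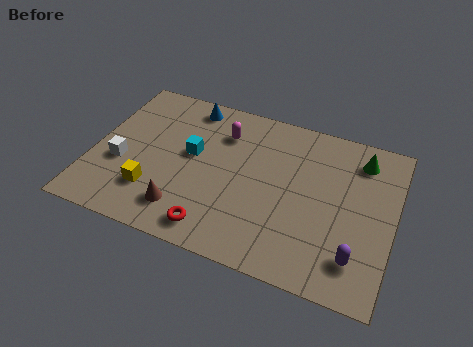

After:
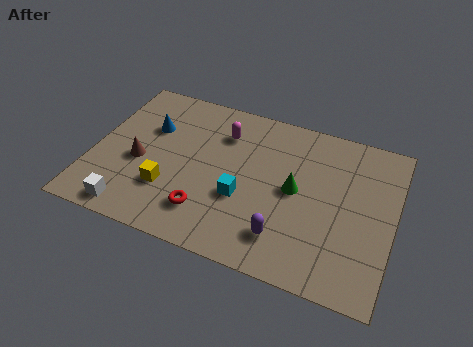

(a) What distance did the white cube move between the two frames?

2.3

From (1.2, 3.1) to (1.9, 0.9), the white cube covered √(0.7² + 2.2²) ≈ 2.3 units.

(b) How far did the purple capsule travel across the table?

2.8

The purple capsule was near (10.7, 1.7) before and (7.9, 1.7) after, so it travelled √(2.8² + 0.0²) ≈ 2.8 units.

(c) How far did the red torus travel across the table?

0.8

From (5.2, 1.1) to (4.8, 1.8), the red torus covered √(0.4² + 0.7²) ≈ 0.8 units.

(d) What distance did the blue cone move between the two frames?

2.2

From (3.5, 7.0) to (2.1, 5.3), the blue cone covered √(1.4² + 1.7²) ≈ 2.2 units.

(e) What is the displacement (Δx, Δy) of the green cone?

(-2.4, -2.4)

From the two frames, the green cone sits at roughly (10.5, 6.5) before and (8.1, 4.1) after.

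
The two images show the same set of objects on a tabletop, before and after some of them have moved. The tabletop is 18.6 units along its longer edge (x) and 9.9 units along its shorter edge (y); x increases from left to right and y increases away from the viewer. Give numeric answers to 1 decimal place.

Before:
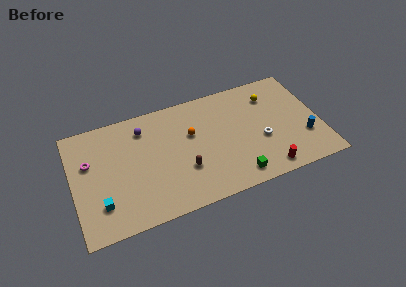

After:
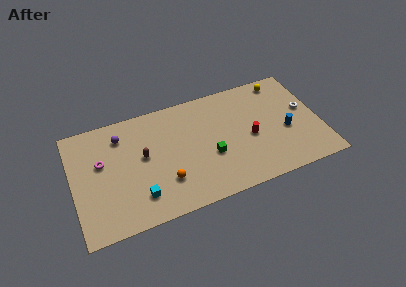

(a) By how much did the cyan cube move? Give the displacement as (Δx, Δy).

(2.8, -0.3)

The cyan cube was at about (1.9, 2.5) and moved to about (4.7, 2.2).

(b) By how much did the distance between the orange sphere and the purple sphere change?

+1.9

They were about 3.9 units apart before and 5.8 after — 1.9 units further apart.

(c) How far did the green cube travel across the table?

2.9

The green cube moved from about (11.9, 1.4) to (10.2, 3.8), a distance of √(1.7² + 2.4²) ≈ 2.9.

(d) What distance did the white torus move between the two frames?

3.9

The white torus was near (14.1, 3.9) before and (17.6, 5.6) after, so it travelled √(3.5² + 1.7²) ≈ 3.9 units.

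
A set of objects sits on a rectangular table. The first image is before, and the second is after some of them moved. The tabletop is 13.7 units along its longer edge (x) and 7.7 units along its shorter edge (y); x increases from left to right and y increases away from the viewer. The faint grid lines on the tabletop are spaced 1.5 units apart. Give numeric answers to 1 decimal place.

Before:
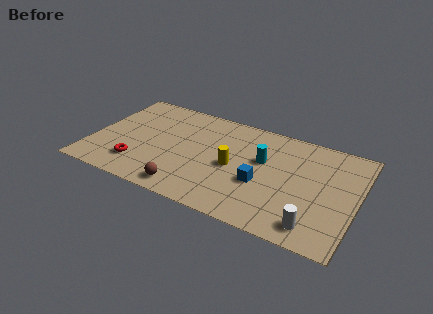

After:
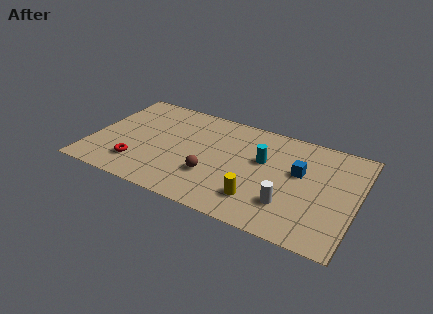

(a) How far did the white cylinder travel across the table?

1.7

From (11.8, 1.2) to (10.4, 2.1), the white cylinder covered √(1.4² + 0.9²) ≈ 1.7 units.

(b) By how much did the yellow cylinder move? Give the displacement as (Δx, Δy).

(1.5, -1.8)

The yellow cylinder was at about (7.4, 3.6) and moved to about (8.9, 1.8).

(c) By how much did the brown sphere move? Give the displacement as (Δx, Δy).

(1.1, 1.5)

The brown sphere started near (5.3, 1.0) and ended near (6.4, 2.5).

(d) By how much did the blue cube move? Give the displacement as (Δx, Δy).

(1.8, 1.6)

The blue cube started near (8.9, 3.0) and ended near (10.7, 4.6).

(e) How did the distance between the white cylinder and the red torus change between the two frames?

-1.4

They were about 9.2 units apart before and 7.8 after — 1.4 units closer together.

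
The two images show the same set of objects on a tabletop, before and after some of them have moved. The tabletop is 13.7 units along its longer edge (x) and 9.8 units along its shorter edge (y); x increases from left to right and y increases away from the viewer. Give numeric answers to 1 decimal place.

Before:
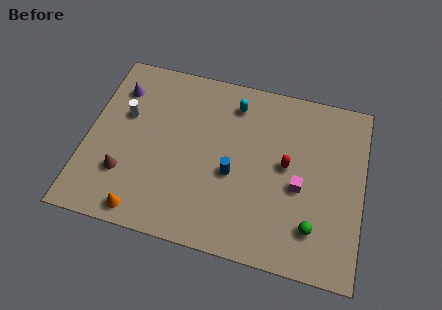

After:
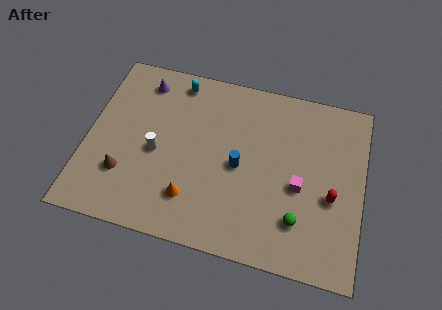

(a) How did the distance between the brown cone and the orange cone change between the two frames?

+1.3

Before: roughly 2.1 units apart; after: 3.4. That's 1.3 units further apart.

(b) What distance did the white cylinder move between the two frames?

2.4

The white cylinder moved from about (1.8, 6.1) to (3.5, 4.4), a distance of √(1.7² + 1.7²) ≈ 2.4.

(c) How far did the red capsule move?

2.6

The red capsule moved from about (9.9, 5.2) to (12.2, 4.0), a distance of √(2.3² + 1.2²) ≈ 2.6.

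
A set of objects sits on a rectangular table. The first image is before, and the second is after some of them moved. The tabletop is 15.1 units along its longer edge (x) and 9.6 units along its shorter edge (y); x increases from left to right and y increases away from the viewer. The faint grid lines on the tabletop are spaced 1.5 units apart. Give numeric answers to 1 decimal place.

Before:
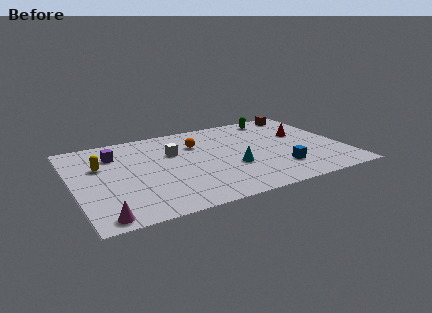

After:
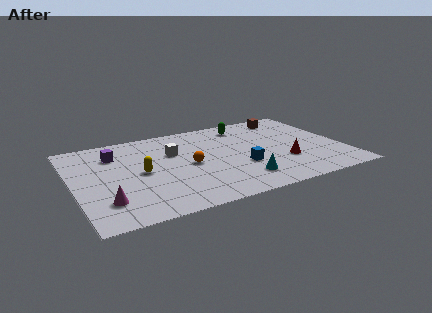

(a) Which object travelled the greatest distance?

the red cone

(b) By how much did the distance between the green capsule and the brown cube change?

+1.0

Before: roughly 1.6 units apart; after: 2.6. That's 1.0 units further apart.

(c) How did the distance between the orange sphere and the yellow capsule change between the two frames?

-2.8

They were about 5.5 units apart before and 2.7 after — 2.8 units closer together.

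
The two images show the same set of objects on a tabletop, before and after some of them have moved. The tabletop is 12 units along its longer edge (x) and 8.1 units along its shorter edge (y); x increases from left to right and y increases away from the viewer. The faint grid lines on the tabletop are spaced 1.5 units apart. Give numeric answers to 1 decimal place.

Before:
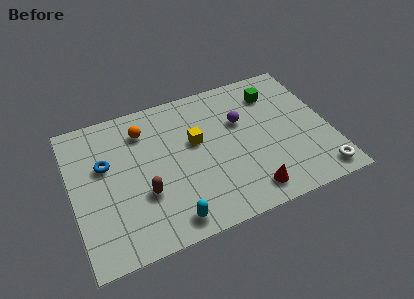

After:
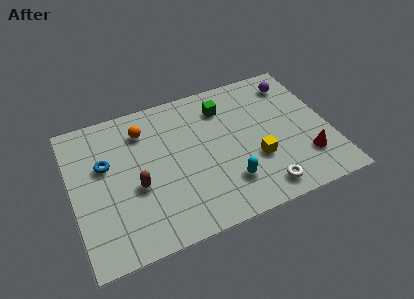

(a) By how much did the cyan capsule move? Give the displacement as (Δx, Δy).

(2.8, 1.0)

The cyan capsule was at about (4.2, 1.0) and moved to about (7.0, 2.0).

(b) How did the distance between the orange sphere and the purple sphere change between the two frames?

+2.6

They were about 4.6 units apart before and 7.2 after — 2.6 units further apart.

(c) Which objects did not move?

the orange sphere and the blue torus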